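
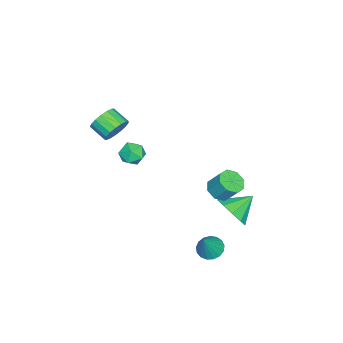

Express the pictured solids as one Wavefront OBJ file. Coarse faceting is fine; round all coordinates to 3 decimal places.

v -0.099 -3.125 3.002
v 0.393 -2.963 3.624
v 0.092 -3.872 4.1
v -0.401 -4.035 3.478
v 0.057 -2.798 3.726
v -0.244 -3.707 4.202
v -0.314 -2.708 3.662
v -0.616 -3.618 4.138
v -0.637 -2.714 3.447
v -0.938 -3.624 3.923
v -0.836 -2.814 3.13
v -1.138 -3.724 3.606
v -0.867 -2.985 2.783
v -1.168 -3.895 3.26
v -0.721 -3.189 2.487
v -1.023 -4.098 2.963
v -0.433 -3.378 2.309
v -0.735 -4.287 2.785
v -0.069 -3.509 2.289
v -0.371 -4.418 2.765
v 0.288 -3.552 2.433
v -0.013 -4.461 2.909
v 0.557 -3.497 2.707
v 0.256 -4.407 3.183
v 0.675 -3.358 3.049
v 0.374 -4.267 3.525
v 0.616 -3.165 3.38
v 0.315 -4.074 3.856
v -4.355 -3.921 -1.471
v -3.871 -3.403 -1.08
v -3.349 -4.297 -2.22
v -2.865 -3.779 -1.829
v -3.15 -4.433 -1.447
v -3.772 -4.201 -0.984
v -3.448 -3.499 -2.316
v -4.07 -3.267 -1.853
v -3.31 -3.142 -1.602
v -3.126 -3.72 -1.065
v -4.094 -3.98 -2.235
v -3.91 -4.558 -1.698
v 0.475 2.542 0.682
v 1.043 2.128 0.914
v 1.153 2.805 1.85
v 0.585 3.218 1.618
v 1.208 2.558 0.584
v 1.318 3.235 1.52
v 0.944 2.978 0.311
v 1.054 3.655 1.247
v 0.405 3.142 0.256
v 0.515 3.819 1.191
v -0.093 2.955 0.45
v 0.017 3.632 1.386
v -0.258 2.525 0.78
v -0.148 3.202 1.716
v 0.006 2.105 1.053
v 0.116 2.782 1.989
v 0.545 1.941 1.109
v 0.655 2.618 2.044
v 1.285 2.405 -3.271
v 1.836 2.125 -3.639
v 2.155 2.355 -1.929
v 1.888 2.465 -3.66
v 1.801 2.792 -3.591
v 1.596 3.029 -3.449
v 1.32 3.124 -3.266
v 1.035 3.054 -3.085
v 0.808 2.836 -2.946
v 0.69 2.519 -2.881
v 0.708 2.175 -2.906
v 0.859 1.885 -3.014
v 1.107 1.713 -3.181
v 1.395 1.701 -3.369
v 1.659 1.849 -3.534
v -1.036 2.616 -2.321
v -0.518 2.407 -1.42
v -2.044 3.404 -1.559
v -0.274 2.961 -1.67
v -0.321 3.384 -2.169
v -0.641 3.513 -2.726
v -1.112 3.299 -3.128
v -1.554 2.825 -3.222
v -1.798 2.27 -2.972
v -1.751 1.848 -2.473
v -1.43 1.719 -1.917
v -0.96 1.933 -1.514
f 2 1 5
f 2 5 3
f 3 5 6
f 3 6 4
f 5 1 7
f 5 7 6
f 6 7 8
f 6 8 4
f 7 1 9
f 7 9 8
f 8 9 10
f 8 10 4
f 9 1 11
f 9 11 10
f 10 11 12
f 10 12 4
f 11 1 13
f 11 13 12
f 12 13 14
f 12 14 4
f 13 1 15
f 13 15 14
f 14 15 16
f 14 16 4
f 15 1 17
f 15 17 16
f 16 17 18
f 16 18 4
f 17 1 19
f 17 19 18
f 18 19 20
f 18 20 4
f 19 1 21
f 19 21 20
f 20 21 22
f 20 22 4
f 21 1 23
f 21 23 22
f 22 23 24
f 22 24 4
f 23 1 25
f 23 25 24
f 24 25 26
f 24 26 4
f 25 1 27
f 25 27 26
f 26 27 28
f 26 28 4
f 27 1 2
f 27 2 28
f 28 2 3
f 28 3 4
f 29 40 34
f 29 34 30
f 29 30 36
f 29 36 39
f 29 39 40
f 30 34 38
f 34 40 33
f 40 39 31
f 39 36 35
f 36 30 37
f 32 38 33
f 32 33 31
f 32 31 35
f 32 35 37
f 32 37 38
f 33 38 34
f 31 33 40
f 35 31 39
f 37 35 36
f 38 37 30
f 42 41 45
f 42 45 43
f 43 45 46
f 43 46 44
f 45 41 47
f 45 47 46
f 46 47 48
f 46 48 44
f 47 41 49
f 47 49 48
f 48 49 50
f 48 50 44
f 49 41 51
f 49 51 50
f 50 51 52
f 50 52 44
f 51 41 53
f 51 53 52
f 52 53 54
f 52 54 44
f 53 41 55
f 53 55 54
f 54 55 56
f 54 56 44
f 55 41 57
f 55 57 56
f 56 57 58
f 56 58 44
f 57 41 42
f 57 42 58
f 58 42 43
f 58 43 44
f 60 59 62
f 60 62 61
f 62 59 63
f 62 63 61
f 63 59 64
f 63 64 61
f 64 59 65
f 64 65 61
f 65 59 66
f 65 66 61
f 66 59 67
f 66 67 61
f 67 59 68
f 67 68 61
f 68 59 69
f 68 69 61
f 69 59 70
f 69 70 61
f 70 59 71
f 70 71 61
f 71 59 72
f 71 72 61
f 72 59 73
f 72 73 61
f 73 59 60
f 73 60 61
f 75 74 77
f 75 77 76
f 77 74 78
f 77 78 76
f 78 74 79
f 78 79 76
f 79 74 80
f 79 80 76
f 80 74 81
f 80 81 76
f 81 74 82
f 81 82 76
f 82 74 83
f 82 83 76
f 83 74 84
f 83 84 76
f 84 74 85
f 84 85 76
f 85 74 75
f 85 75 76



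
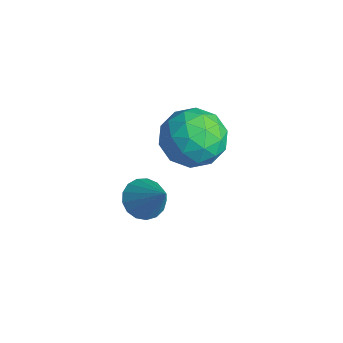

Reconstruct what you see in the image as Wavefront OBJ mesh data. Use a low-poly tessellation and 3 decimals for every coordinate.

v -2.881 4.73 0.586
v -1.897 4.94 -0.122
v -2.483 2.78 0.562
v -1.499 2.99 -0.146
v -1.504 3.362 1.026
v -1.75 4.567 1.042
v -2.63 3.153 -0.602
v -2.876 4.358 -0.586
v -1.742 3.965 -0.856
v -1.046 4.094 0.15
v -3.334 3.626 0.29
v -2.638 3.755 1.296
v -2.424 5.006 0.234
v -1.956 2.714 0.206
v -1.959 2.933 0.895
v -1.381 3.056 0.479
v -2.338 4.787 0.918
v -1.759 4.911 0.502
v -1.528 3.983 1.177
v -2.621 2.809 -0.062
v -2.042 2.933 -0.478
v -2.999 4.664 -0.039
v -2.421 4.787 -0.455
v -2.852 3.737 -0.737
v -1.754 4.556 -0.613
v -1.52 3.41 -0.627
v -2.185 3.506 -0.895
v -2.33 4.214 -0.886
v -1.345 4.633 -0.022
v -1.111 3.486 -0.036
v -1.114 3.705 0.653
v -1.259 4.414 0.662
v -1.254 4.059 -0.453
v -3.269 4.234 0.476
v -3.035 3.087 0.462
v -3.121 3.306 -0.222
v -3.266 4.015 -0.213
v -2.86 4.31 1.067
v -2.626 3.164 1.053
v -2.05 3.506 1.326
v -2.195 4.214 1.335
v -3.126 3.661 0.893
v -3.313 2.582 -3.708
v -2.719 2.751 -4.277
v -2.127 2.838 -2.392
v -2.883 3.11 -4.199
v -3.145 3.348 -4.009
v -3.446 3.41 -3.749
v -3.717 3.282 -3.481
v -3.895 2.994 -3.264
v -3.939 2.612 -3.149
v -3.841 2.222 -3.162
v -3.621 1.915 -3.3
v -3.331 1.761 -3.532
v -3.037 1.794 -3.803
v -2.806 2.008 -4.053
v -2.691 2.354 -4.224
f 1 38 17
f 38 12 41
f 17 41 6
f 38 41 17
f 1 17 13
f 17 6 18
f 13 18 2
f 17 18 13
f 1 13 22
f 13 2 23
f 22 23 8
f 13 23 22
f 1 22 34
f 22 8 37
f 34 37 11
f 22 37 34
f 1 34 38
f 34 11 42
f 38 42 12
f 34 42 38
f 2 18 29
f 18 6 32
f 29 32 10
f 18 32 29
f 6 41 19
f 41 12 40
f 19 40 5
f 41 40 19
f 12 42 39
f 42 11 35
f 39 35 3
f 42 35 39
f 11 37 36
f 37 8 24
f 36 24 7
f 37 24 36
f 8 23 28
f 23 2 25
f 28 25 9
f 23 25 28
f 4 30 16
f 30 10 31
f 16 31 5
f 30 31 16
f 4 16 14
f 16 5 15
f 14 15 3
f 16 15 14
f 4 14 21
f 14 3 20
f 21 20 7
f 14 20 21
f 4 21 26
f 21 7 27
f 26 27 9
f 21 27 26
f 4 26 30
f 26 9 33
f 30 33 10
f 26 33 30
f 5 31 19
f 31 10 32
f 19 32 6
f 31 32 19
f 3 15 39
f 15 5 40
f 39 40 12
f 15 40 39
f 7 20 36
f 20 3 35
f 36 35 11
f 20 35 36
f 9 27 28
f 27 7 24
f 28 24 8
f 27 24 28
f 10 33 29
f 33 9 25
f 29 25 2
f 33 25 29
f 44 43 46
f 44 46 45
f 46 43 47
f 46 47 45
f 47 43 48
f 47 48 45
f 48 43 49
f 48 49 45
f 49 43 50
f 49 50 45
f 50 43 51
f 50 51 45
f 51 43 52
f 51 52 45
f 52 43 53
f 52 53 45
f 53 43 54
f 53 54 45
f 54 43 55
f 54 55 45
f 55 43 56
f 55 56 45
f 56 43 57
f 56 57 45
f 57 43 44
f 57 44 45



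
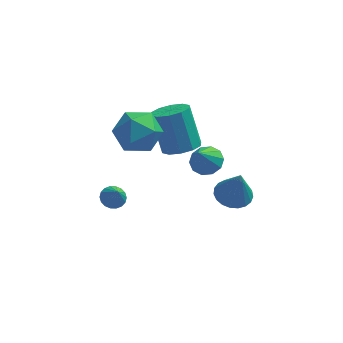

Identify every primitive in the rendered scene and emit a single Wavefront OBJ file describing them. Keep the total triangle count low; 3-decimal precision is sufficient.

v -1.077 1.542 2.595
v -0.532 1.226 1.526
v -2.788 0.694 1.974
v -2.243 0.378 0.905
v -1.903 -0.175 1.962
v -0.845 0.349 2.346
v -2.475 1.571 1.154
v -1.417 2.095 1.538
v -1.396 1.244 0.635
v -1.042 0.164 1.135
v -2.278 1.756 2.365
v -1.924 0.676 2.865
v 2.671 -2.727 1.071
v 3.21 -3.357 0.842
v 2.969 -3.073 2.729
v 3.429 -3.075 0.862
v 3.517 -2.733 0.917
v 3.459 -2.39 1
v 3.264 -2.105 1.094
v 2.967 -1.928 1.184
v 2.619 -1.889 1.255
v 2.279 -1.994 1.294
v 2.008 -2.227 1.295
v 1.851 -2.546 1.256
v 1.835 -2.896 1.186
v 1.965 -3.217 1.096
v 2.216 -3.453 1.001
v 2.546 -3.564 0.919
v 2.897 -3.53 0.862
v -2.767 0.257 -2.462
v -2.169 0.375 -2.572
v -2.493 -0.257 -1.518
v -2.25 0.596 -2.428
v -2.433 0.75 -2.291
v -2.683 0.806 -2.188
v -2.949 0.754 -2.139
v -3.18 0.603 -2.154
v -3.328 0.383 -2.231
v -3.366 0.139 -2.353
v -3.285 -0.082 -2.496
v -3.102 -0.236 -2.633
v -2.852 -0.293 -2.737
v -2.586 -0.24 -2.786
v -2.355 -0.089 -2.77
v -2.206 0.131 -2.694
v 1.452 -0.879 1.55
v 2.208 -0.918 1.74
v 1.108 -1.581 2.77
v 2.029 -0.51 1.924
v 1.629 -0.243 1.965
v 1.163 -0.219 1.847
v 0.807 -0.447 1.616
v 0.697 -0.84 1.359
v 0.876 -1.248 1.175
v 1.275 -1.515 1.134
v 1.742 -1.539 1.252
v 2.098 -1.311 1.483
v 0.229 2.154 -0.451
v 0.762 1.518 -0.008
v 0.184 2.371 1.913
v -0.349 3.006 1.471
v 1.091 1.985 -0.116
v 0.513 2.837 1.805
v 1.091 2.516 -0.352
v 0.513 3.368 1.569
v 0.762 2.908 -0.625
v 0.183 3.761 1.296
v 0.229 3.013 -0.832
v -0.349 3.865 1.089
v -0.304 2.789 -0.893
v -0.882 3.642 1.028
v -0.633 2.323 -0.785
v -1.211 3.175 1.136
v -0.633 1.792 -0.549
v -1.211 2.644 1.372
v -0.303 1.399 -0.276
v -0.882 2.252 1.645
v 0.229 1.295 -0.069
v -0.349 2.147 1.852
f 1 12 6
f 1 6 2
f 1 2 8
f 1 8 11
f 1 11 12
f 2 6 10
f 6 12 5
f 12 11 3
f 11 8 7
f 8 2 9
f 4 10 5
f 4 5 3
f 4 3 7
f 4 7 9
f 4 9 10
f 5 10 6
f 3 5 12
f 7 3 11
f 9 7 8
f 10 9 2
f 14 13 16
f 14 16 15
f 16 13 17
f 16 17 15
f 17 13 18
f 17 18 15
f 18 13 19
f 18 19 15
f 19 13 20
f 19 20 15
f 20 13 21
f 20 21 15
f 21 13 22
f 21 22 15
f 22 13 23
f 22 23 15
f 23 13 24
f 23 24 15
f 24 13 25
f 24 25 15
f 25 13 26
f 25 26 15
f 26 13 27
f 26 27 15
f 27 13 28
f 27 28 15
f 28 13 29
f 28 29 15
f 29 13 14
f 29 14 15
f 31 30 33
f 31 33 32
f 33 30 34
f 33 34 32
f 34 30 35
f 34 35 32
f 35 30 36
f 35 36 32
f 36 30 37
f 36 37 32
f 37 30 38
f 37 38 32
f 38 30 39
f 38 39 32
f 39 30 40
f 39 40 32
f 40 30 41
f 40 41 32
f 41 30 42
f 41 42 32
f 42 30 43
f 42 43 32
f 43 30 44
f 43 44 32
f 44 30 45
f 44 45 32
f 45 30 31
f 45 31 32
f 47 46 49
f 47 49 48
f 49 46 50
f 49 50 48
f 50 46 51
f 50 51 48
f 51 46 52
f 51 52 48
f 52 46 53
f 52 53 48
f 53 46 54
f 53 54 48
f 54 46 55
f 54 55 48
f 55 46 56
f 55 56 48
f 56 46 57
f 56 57 48
f 57 46 47
f 57 47 48
f 59 58 62
f 59 62 60
f 60 62 63
f 60 63 61
f 62 58 64
f 62 64 63
f 63 64 65
f 63 65 61
f 64 58 66
f 64 66 65
f 65 66 67
f 65 67 61
f 66 58 68
f 66 68 67
f 67 68 69
f 67 69 61
f 68 58 70
f 68 70 69
f 69 70 71
f 69 71 61
f 70 58 72
f 70 72 71
f 71 72 73
f 71 73 61
f 72 58 74
f 72 74 73
f 73 74 75
f 73 75 61
f 74 58 76
f 74 76 75
f 75 76 77
f 75 77 61
f 76 58 78
f 76 78 77
f 77 78 79
f 77 79 61
f 78 58 59
f 78 59 79
f 79 59 60
f 79 60 61



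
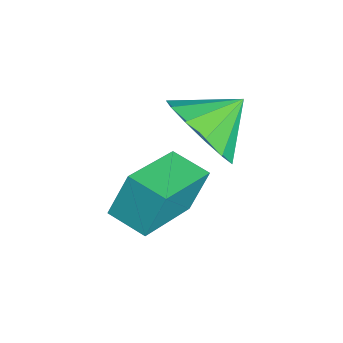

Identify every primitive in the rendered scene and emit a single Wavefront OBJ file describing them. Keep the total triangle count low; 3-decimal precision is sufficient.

v -0.527 0.615 0.275
v -0.667 1.006 1.174
v 0.039 1.211 0.104
v -0.101 1.602 1.002
v 0.661 -0.342 0.878
v 0.521 0.049 1.776
v 1.227 0.254 0.706
v 1.087 0.645 1.605
v -0.006 1.392 2.348
v 0.387 1.071 3.079
v -0.334 2.228 2.892
v 0.729 1.355 2.848
v 0.838 1.652 2.459
v 0.679 1.866 2.034
v 0.303 1.929 1.709
v -0.172 1.822 1.587
v -0.593 1.579 1.706
v -0.829 1.276 2.029
v -0.803 1.01 2.454
v -0.524 0.865 2.845
v -0.08 0.888 3.078
f 2 4 1
f 5 2 1
f 1 4 3
f 3 5 1
f 2 8 4
f 6 2 5
f 6 8 2
f 4 8 3
f 7 5 3
f 3 8 7
f 7 6 5
f 8 6 7
f 10 9 12
f 10 12 11
f 12 9 13
f 12 13 11
f 13 9 14
f 13 14 11
f 14 9 15
f 14 15 11
f 15 9 16
f 15 16 11
f 16 9 17
f 16 17 11
f 17 9 18
f 17 18 11
f 18 9 19
f 18 19 11
f 19 9 20
f 19 20 11
f 20 9 21
f 20 21 11
f 21 9 10
f 21 10 11



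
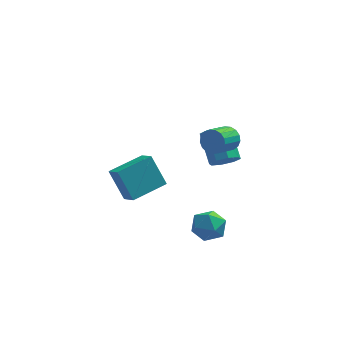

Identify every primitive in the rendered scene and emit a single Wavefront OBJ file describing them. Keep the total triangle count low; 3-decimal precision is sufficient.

v 0.968 2.103 -2.554
v 1.666 1.948 -2.077
v 1.111 3.401 -0.789
v 0.412 3.557 -1.266
v 1.775 2.401 -2.542
v 1.219 3.855 -1.254
v 1.41 2.68 -3.014
v 0.854 4.133 -1.726
v 0.787 2.621 -3.216
v 0.231 4.074 -1.929
v 0.269 2.259 -3.031
v -0.286 3.712 -1.743
v 0.161 1.805 -2.566
v -0.395 3.259 -1.278
v 0.526 1.527 -2.094
v -0.03 2.98 -0.806
v 1.149 1.586 -1.891
v 0.593 3.039 -0.604
v 0.523 -2.754 -2.632
v 1.174 -3.507 -2.723
v -0.514 -3.533 -3.597
v 0.137 -4.286 -3.688
v -0.318 -4.122 -2.814
v 0.323 -3.641 -2.218
v 0.337 -3.399 -4.102
v 0.978 -2.918 -3.506
v 1.059 -3.905 -3.632
v 0.654 -4.352 -2.836
v 0.006 -2.688 -3.484
v -0.399 -3.135 -2.688
v -3.891 -2.699 -1.941
v -3.374 -3.454 -1.406
v -4.686 -2.105 -0.332
v -4.169 -2.861 0.202
v -2.331 -1.419 -1.642
v -1.814 -2.175 -1.108
v -3.126 -0.826 -0.034
v -2.609 -1.581 0.501
v 1.115 0.985 0.099
v 1.523 1 0.74
v 0.773 -0.07 1.242
v 0.365 -0.085 0.601
v 1.246 1.226 0.808
v 0.496 0.156 1.31
v 0.939 1.397 0.713
v 0.189 0.327 1.215
v 0.672 1.473 0.478
v -0.078 0.403 0.98
v 0.507 1.438 0.155
v -0.243 0.368 0.658
v 0.481 1.299 -0.18
v -0.269 0.229 0.323
v 0.601 1.088 -0.451
v -0.15 0.018 0.051
v 0.838 0.853 -0.596
v 0.088 -0.217 -0.094
v 1.138 0.649 -0.582
v 0.388 -0.421 -0.08
v 1.434 0.522 -0.412
v 0.684 -0.548 0.09
v 1.656 0.501 -0.125
v 0.906 -0.569 0.377
v 1.754 0.59 0.213
v 1.004 -0.48 0.716
v 1.706 0.771 0.525
v 0.956 -0.299 1.028
f 2 1 5
f 2 5 3
f 3 5 6
f 3 6 4
f 5 1 7
f 5 7 6
f 6 7 8
f 6 8 4
f 7 1 9
f 7 9 8
f 8 9 10
f 8 10 4
f 9 1 11
f 9 11 10
f 10 11 12
f 10 12 4
f 11 1 13
f 11 13 12
f 12 13 14
f 12 14 4
f 13 1 15
f 13 15 14
f 14 15 16
f 14 16 4
f 15 1 17
f 15 17 16
f 16 17 18
f 16 18 4
f 17 1 2
f 17 2 18
f 18 2 3
f 18 3 4
f 19 30 24
f 19 24 20
f 19 20 26
f 19 26 29
f 19 29 30
f 20 24 28
f 24 30 23
f 30 29 21
f 29 26 25
f 26 20 27
f 22 28 23
f 22 23 21
f 22 21 25
f 22 25 27
f 22 27 28
f 23 28 24
f 21 23 30
f 25 21 29
f 27 25 26
f 28 27 20
f 32 34 31
f 35 32 31
f 31 34 33
f 33 35 31
f 32 38 34
f 36 32 35
f 36 38 32
f 34 38 33
f 37 35 33
f 33 38 37
f 37 36 35
f 38 36 37
f 40 39 43
f 40 43 41
f 41 43 44
f 41 44 42
f 43 39 45
f 43 45 44
f 44 45 46
f 44 46 42
f 45 39 47
f 45 47 46
f 46 47 48
f 46 48 42
f 47 39 49
f 47 49 48
f 48 49 50
f 48 50 42
f 49 39 51
f 49 51 50
f 50 51 52
f 50 52 42
f 51 39 53
f 51 53 52
f 52 53 54
f 52 54 42
f 53 39 55
f 53 55 54
f 54 55 56
f 54 56 42
f 55 39 57
f 55 57 56
f 56 57 58
f 56 58 42
f 57 39 59
f 57 59 58
f 58 59 60
f 58 60 42
f 59 39 61
f 59 61 60
f 60 61 62
f 60 62 42
f 61 39 63
f 61 63 62
f 62 63 64
f 62 64 42
f 63 39 65
f 63 65 64
f 64 65 66
f 64 66 42
f 65 39 40
f 65 40 66
f 66 40 41
f 66 41 42



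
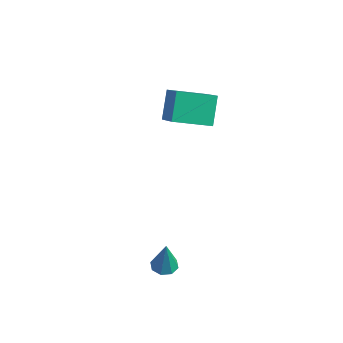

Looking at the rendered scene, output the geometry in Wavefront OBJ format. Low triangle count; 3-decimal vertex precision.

v 1.164 -1.638 -4.77
v 1.741 -1.341 -4.818
v 1.336 -1.702 -3.11
v 1.364 -1.02 -4.767
v 0.871 -1.061 -4.718
v 0.549 -1.44 -4.699
v 0.588 -1.935 -4.722
v 0.964 -2.257 -4.773
v 1.458 -2.216 -4.822
v 1.779 -1.837 -4.841
v -3.121 3.092 -0.087
v -1.807 2.275 1.149
v -3.674 4.071 1.148
v -2.36 3.254 2.384
v -1.8 4.466 -0.584
v -0.486 3.649 0.652
v -2.353 5.445 0.651
v -1.039 4.628 1.887
f 2 1 4
f 2 4 3
f 4 1 5
f 4 5 3
f 5 1 6
f 5 6 3
f 6 1 7
f 6 7 3
f 7 1 8
f 7 8 3
f 8 1 9
f 8 9 3
f 9 1 10
f 9 10 3
f 10 1 2
f 10 2 3
f 12 14 11
f 15 12 11
f 11 14 13
f 13 15 11
f 12 18 14
f 16 12 15
f 16 18 12
f 14 18 13
f 17 15 13
f 13 18 17
f 17 16 15
f 18 16 17



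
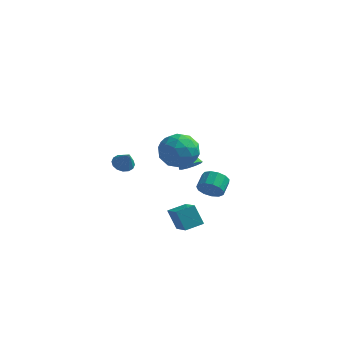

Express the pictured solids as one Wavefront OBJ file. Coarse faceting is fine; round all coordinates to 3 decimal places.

v 1.828 3.367 -1.149
v 2.198 3.994 -1.206
v 0.772 4.113 0.189
v 1.849 4.012 -1.491
v 1.492 3.783 -1.646
v 1.263 3.396 -1.611
v 1.25 2.998 -1.399
v 1.458 2.741 -1.092
v 1.807 2.723 -0.807
v 2.164 2.951 -0.652
v 2.393 3.338 -0.687
v 2.406 3.737 -0.899
v 0.065 -2.221 1.605
v 0.615 -1.9 1.429
v 0.615 -2.619 2.595
v 0.438 -1.676 1.617
v 0.162 -1.598 1.802
v -0.141 -1.687 1.934
v -0.388 -1.919 1.978
v -0.513 -2.231 1.922
v -0.484 -2.541 1.781
v -0.308 -2.765 1.593
v -0.031 -2.843 1.408
v 0.271 -2.754 1.276
v 0.518 -2.523 1.232
v 0.644 -2.21 1.288
v 2.774 -3.268 3.478
v 3.657 -2.48 3.289
v 3.943 -4.3 4.631
v 4.826 -3.512 4.442
v 3.864 -3.192 5.081
v 3.141 -2.554 4.368
v 4.459 -4.226 3.552
v 3.736 -3.588 2.839
v 4.698 -3.072 3.334
v 4.33 -2.433 4.279
v 3.27 -4.347 3.641
v 2.902 -3.708 4.586
v 3.113 -2.783 3.282
v 4.487 -3.997 4.638
v 3.922 -3.808 5.013
v 4.441 -3.345 4.902
v 2.81 -2.827 3.917
v 3.328 -2.364 3.805
v 3.45 -2.782 4.859
v 4.272 -4.416 4.115
v 4.79 -3.953 4.003
v 3.159 -3.435 3.018
v 3.678 -2.972 2.907
v 4.15 -3.998 3.061
v 4.244 -2.668 3.197
v 4.931 -3.275 3.875
v 4.715 -3.694 3.352
v 4.29 -3.319 2.933
v 4.027 -2.292 3.753
v 4.715 -2.899 4.431
v 4.149 -2.711 4.806
v 3.724 -2.336 4.388
v 4.64 -2.64 3.78
v 2.885 -3.881 3.489
v 3.573 -4.488 4.167
v 3.876 -4.444 3.532
v 3.451 -4.069 3.114
v 2.669 -3.505 4.045
v 3.356 -4.112 4.723
v 3.31 -3.461 4.987
v 2.885 -3.086 4.568
v 2.96 -4.14 4.14
v 2.988 3.466 -2.978
v 3.725 3.663 -3.33
v 3.708 4.611 -2.835
v 2.972 4.414 -2.482
v 3.39 3.813 -3.629
v 3.373 4.761 -3.134
v 2.927 3.853 -3.721
v 2.911 4.801 -3.226
v 2.484 3.77 -3.577
v 2.468 4.718 -3.082
v 2.201 3.59 -3.242
v 2.184 4.539 -2.747
v 2.168 3.371 -2.824
v 2.151 4.32 -2.329
v 2.395 3.182 -2.455
v 2.379 4.131 -1.959
v 2.811 3.083 -2.251
v 2.794 4.032 -1.756
v 3.283 3.106 -2.278
v 3.266 4.054 -1.783
v 3.661 3.242 -2.527
v 3.645 4.191 -2.032
v 3.826 3.45 -2.919
v 3.81 4.398 -2.424
v 1.847 -0.252 -2.881
v 2.917 -1.602 -1.988
v 2.625 0.538 -2.618
v 3.695 -0.811 -1.725
v 2.505 -0.509 -4.055
v 3.575 -1.858 -3.162
v 3.283 0.282 -3.792
v 4.353 -1.068 -2.899
f 2 1 4
f 2 4 3
f 4 1 5
f 4 5 3
f 5 1 6
f 5 6 3
f 6 1 7
f 6 7 3
f 7 1 8
f 7 8 3
f 8 1 9
f 8 9 3
f 9 1 10
f 9 10 3
f 10 1 11
f 10 11 3
f 11 1 12
f 11 12 3
f 12 1 2
f 12 2 3
f 14 13 16
f 14 16 15
f 16 13 17
f 16 17 15
f 17 13 18
f 17 18 15
f 18 13 19
f 18 19 15
f 19 13 20
f 19 20 15
f 20 13 21
f 20 21 15
f 21 13 22
f 21 22 15
f 22 13 23
f 22 23 15
f 23 13 24
f 23 24 15
f 24 13 25
f 24 25 15
f 25 13 26
f 25 26 15
f 26 13 14
f 26 14 15
f 27 64 43
f 64 38 67
f 43 67 32
f 64 67 43
f 27 43 39
f 43 32 44
f 39 44 28
f 43 44 39
f 27 39 48
f 39 28 49
f 48 49 34
f 39 49 48
f 27 48 60
f 48 34 63
f 60 63 37
f 48 63 60
f 27 60 64
f 60 37 68
f 64 68 38
f 60 68 64
f 28 44 55
f 44 32 58
f 55 58 36
f 44 58 55
f 32 67 45
f 67 38 66
f 45 66 31
f 67 66 45
f 38 68 65
f 68 37 61
f 65 61 29
f 68 61 65
f 37 63 62
f 63 34 50
f 62 50 33
f 63 50 62
f 34 49 54
f 49 28 51
f 54 51 35
f 49 51 54
f 30 56 42
f 56 36 57
f 42 57 31
f 56 57 42
f 30 42 40
f 42 31 41
f 40 41 29
f 42 41 40
f 30 40 47
f 40 29 46
f 47 46 33
f 40 46 47
f 30 47 52
f 47 33 53
f 52 53 35
f 47 53 52
f 30 52 56
f 52 35 59
f 56 59 36
f 52 59 56
f 31 57 45
f 57 36 58
f 45 58 32
f 57 58 45
f 29 41 65
f 41 31 66
f 65 66 38
f 41 66 65
f 33 46 62
f 46 29 61
f 62 61 37
f 46 61 62
f 35 53 54
f 53 33 50
f 54 50 34
f 53 50 54
f 36 59 55
f 59 35 51
f 55 51 28
f 59 51 55
f 70 69 73
f 70 73 71
f 71 73 74
f 71 74 72
f 73 69 75
f 73 75 74
f 74 75 76
f 74 76 72
f 75 69 77
f 75 77 76
f 76 77 78
f 76 78 72
f 77 69 79
f 77 79 78
f 78 79 80
f 78 80 72
f 79 69 81
f 79 81 80
f 80 81 82
f 80 82 72
f 81 69 83
f 81 83 82
f 82 83 84
f 82 84 72
f 83 69 85
f 83 85 84
f 84 85 86
f 84 86 72
f 85 69 87
f 85 87 86
f 86 87 88
f 86 88 72
f 87 69 89
f 87 89 88
f 88 89 90
f 88 90 72
f 89 69 91
f 89 91 90
f 90 91 92
f 90 92 72
f 91 69 70
f 91 70 92
f 92 70 71
f 92 71 72
f 94 96 93
f 97 94 93
f 93 96 95
f 95 97 93
f 94 100 96
f 98 94 97
f 98 100 94
f 96 100 95
f 99 97 95
f 95 100 99
f 99 98 97
f 100 98 99



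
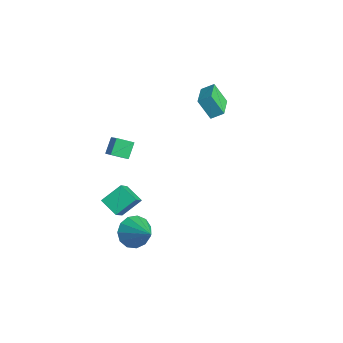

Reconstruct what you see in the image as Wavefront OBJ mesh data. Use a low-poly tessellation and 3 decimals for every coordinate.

v 1.213 -3.607 -2.387
v 1.792 -3.816 -3.214
v 2.727 -3.433 -1.373
v 1.72 -3.24 -3.206
v 1.488 -2.781 -2.938
v 1.169 -2.583 -2.495
v 0.864 -2.711 -2.019
v 0.67 -3.123 -1.659
v 0.648 -3.688 -1.53
v 0.806 -4.228 -1.674
v 1.093 -4.57 -2.044
v 1.419 -4.607 -2.523
v 1.679 -4.326 -2.959
v -0.961 -4.094 2.828
v 0.299 -4.425 3.889
v -1.422 -3.487 3.564
v -0.162 -3.818 4.626
v -0.478 -3.322 2.494
v 0.782 -3.653 3.556
v -0.939 -2.715 3.231
v 0.321 -3.046 4.292
v -3.685 3.351 2.998
v -3.327 3.986 3.434
v -3.021 3.792 1.81
v -2.662 4.427 2.247
v -2.338 2.333 3.373
v -1.979 2.968 3.81
v -1.673 2.774 2.186
v -1.315 3.409 2.622
v -3.096 -2.936 -3.652
v -3.061 -1.721 -2.862
v -2.043 -2.601 -4.214
v -2.008 -1.386 -3.424
v -2.052 -3.874 -2.256
v -2.017 -2.659 -1.466
v -0.999 -3.539 -2.818
v -0.964 -2.324 -2.028
f 2 1 4
f 2 4 3
f 4 1 5
f 4 5 3
f 5 1 6
f 5 6 3
f 6 1 7
f 6 7 3
f 7 1 8
f 7 8 3
f 8 1 9
f 8 9 3
f 9 1 10
f 9 10 3
f 10 1 11
f 10 11 3
f 11 1 12
f 11 12 3
f 12 1 13
f 12 13 3
f 13 1 2
f 13 2 3
f 15 17 14
f 18 15 14
f 14 17 16
f 16 18 14
f 15 21 17
f 19 15 18
f 19 21 15
f 17 21 16
f 20 18 16
f 16 21 20
f 20 19 18
f 21 19 20
f 23 25 22
f 26 23 22
f 22 25 24
f 24 26 22
f 23 29 25
f 27 23 26
f 27 29 23
f 25 29 24
f 28 26 24
f 24 29 28
f 28 27 26
f 29 27 28
f 31 33 30
f 34 31 30
f 30 33 32
f 32 34 30
f 31 37 33
f 35 31 34
f 35 37 31
f 33 37 32
f 36 34 32
f 32 37 36
f 36 35 34
f 37 35 36



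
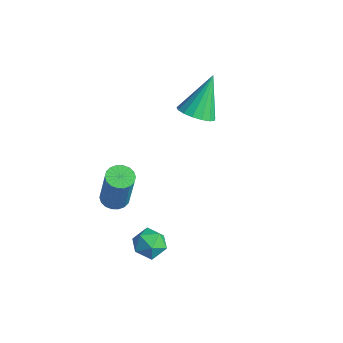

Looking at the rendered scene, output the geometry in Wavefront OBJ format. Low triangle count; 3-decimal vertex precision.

v -2.661 -2.857 -2.625
v -2.33 -2.362 -2.697
v -1.848 -2.407 -0.787
v -2.179 -2.903 -0.715
v -2.571 -2.264 -2.634
v -2.088 -2.309 -0.724
v -2.829 -2.284 -2.569
v -2.347 -2.329 -0.659
v -3.054 -2.417 -2.515
v -2.572 -2.463 -0.606
v -3.201 -2.638 -2.483
v -2.719 -2.683 -0.574
v -3.241 -2.902 -2.479
v -2.759 -2.947 -0.57
v -3.167 -3.157 -2.504
v -2.685 -3.202 -0.595
v -2.992 -3.353 -2.553
v -2.51 -3.398 -0.643
v -2.752 -3.451 -2.616
v -2.269 -3.496 -0.706
v -2.493 -3.431 -2.681
v -2.011 -3.476 -0.771
v -2.268 -3.297 -2.734
v -1.786 -3.343 -0.825
v -2.121 -3.077 -2.766
v -1.639 -3.122 -0.857
v -2.081 -2.813 -2.77
v -1.599 -2.858 -0.861
v -2.155 -2.558 -2.745
v -1.673 -2.603 -0.836
v -3.17 1.611 -0.338
v -2.353 1.66 -0.2
v -3.51 2.749 1.258
v -2.428 1.97 -0.436
v -2.673 2.198 -0.651
v -3.032 2.291 -0.794
v -3.422 2.229 -0.832
v -3.755 2.025 -0.758
v -3.954 1.726 -0.587
v -3.973 1.401 -0.359
v -3.808 1.124 -0.127
v -3.497 0.959 0.057
v -3.111 0.943 0.15
v -2.739 1.08 0.132
v -2.465 1.339 0.005
v 0.093 -2.763 -2.593
v 0.546 -2.755 -3.2
v -0.706 -3.465 -3.2
v -0.253 -3.457 -3.807
v -0.043 -3.829 -3.182
v 0.451 -3.395 -2.807
v -0.611 -2.825 -3.593
v -0.117 -2.391 -3.218
v 0.111 -2.793 -3.818
v 0.462 -3.414 -3.563
v -0.622 -2.806 -2.837
v -0.271 -3.427 -2.582
f 2 1 5
f 2 5 3
f 3 5 6
f 3 6 4
f 5 1 7
f 5 7 6
f 6 7 8
f 6 8 4
f 7 1 9
f 7 9 8
f 8 9 10
f 8 10 4
f 9 1 11
f 9 11 10
f 10 11 12
f 10 12 4
f 11 1 13
f 11 13 12
f 12 13 14
f 12 14 4
f 13 1 15
f 13 15 14
f 14 15 16
f 14 16 4
f 15 1 17
f 15 17 16
f 16 17 18
f 16 18 4
f 17 1 19
f 17 19 18
f 18 19 20
f 18 20 4
f 19 1 21
f 19 21 20
f 20 21 22
f 20 22 4
f 21 1 23
f 21 23 22
f 22 23 24
f 22 24 4
f 23 1 25
f 23 25 24
f 24 25 26
f 24 26 4
f 25 1 27
f 25 27 26
f 26 27 28
f 26 28 4
f 27 1 29
f 27 29 28
f 28 29 30
f 28 30 4
f 29 1 2
f 29 2 30
f 30 2 3
f 30 3 4
f 32 31 34
f 32 34 33
f 34 31 35
f 34 35 33
f 35 31 36
f 35 36 33
f 36 31 37
f 36 37 33
f 37 31 38
f 37 38 33
f 38 31 39
f 38 39 33
f 39 31 40
f 39 40 33
f 40 31 41
f 40 41 33
f 41 31 42
f 41 42 33
f 42 31 43
f 42 43 33
f 43 31 44
f 43 44 33
f 44 31 45
f 44 45 33
f 45 31 32
f 45 32 33
f 46 57 51
f 46 51 47
f 46 47 53
f 46 53 56
f 46 56 57
f 47 51 55
f 51 57 50
f 57 56 48
f 56 53 52
f 53 47 54
f 49 55 50
f 49 50 48
f 49 48 52
f 49 52 54
f 49 54 55
f 50 55 51
f 48 50 57
f 52 48 56
f 54 52 53
f 55 54 47



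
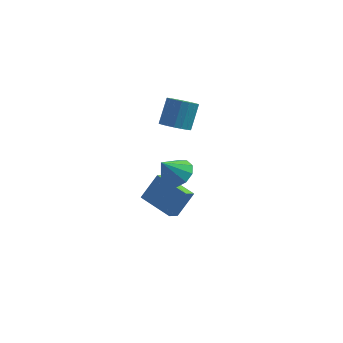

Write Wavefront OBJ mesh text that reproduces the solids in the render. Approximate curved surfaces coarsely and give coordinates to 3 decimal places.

v 3.44 -3.5 2.211
v 4.041 -4.157 2.217
v 2.84 -4.04 3.269
v 4.231 -3.749 2.533
v 4.119 -3.246 2.726
v 3.748 -2.84 2.722
v 3.258 -2.687 2.523
v 2.838 -2.844 2.205
v 2.648 -3.252 1.889
v 2.76 -3.755 1.696
v 3.131 -4.161 1.7
v 3.621 -4.314 1.899
v 1.949 2.109 1.375
v 2.499 2.576 0.984
v 2.681 3.458 2.295
v 2.131 2.991 2.685
v 2.183 2.746 0.914
v 2.365 3.627 2.225
v 1.822 2.79 0.935
v 2.004 3.671 2.246
v 1.485 2.698 1.043
v 1.667 3.58 2.353
v 1.241 2.491 1.216
v 1.423 3.372 2.527
v 1.136 2.207 1.421
v 1.318 3.089 2.732
v 1.193 1.905 1.617
v 1.375 2.786 2.928
v 1.399 1.642 1.765
v 1.581 2.524 3.076
v 1.715 1.473 1.835
v 1.897 2.354 3.146
v 2.076 1.429 1.814
v 2.258 2.31 3.125
v 2.413 1.52 1.707
v 2.595 2.402 3.017
v 2.657 1.728 1.533
v 2.839 2.609 2.844
v 2.762 2.011 1.328
v 2.944 2.893 2.639
v 2.705 2.314 1.132
v 2.887 3.195 2.443
v 2.864 -1.027 -2.753
v 2.628 -1.69 -2.313
v 1.235 -0.167 -2.332
v 0.998 -0.83 -1.893
v 3.522 -0.41 -1.467
v 3.285 -1.073 -1.028
v 1.892 0.45 -1.047
v 1.656 -0.213 -0.607
f 2 1 4
f 2 4 3
f 4 1 5
f 4 5 3
f 5 1 6
f 5 6 3
f 6 1 7
f 6 7 3
f 7 1 8
f 7 8 3
f 8 1 9
f 8 9 3
f 9 1 10
f 9 10 3
f 10 1 11
f 10 11 3
f 11 1 12
f 11 12 3
f 12 1 2
f 12 2 3
f 14 13 17
f 14 17 15
f 15 17 18
f 15 18 16
f 17 13 19
f 17 19 18
f 18 19 20
f 18 20 16
f 19 13 21
f 19 21 20
f 20 21 22
f 20 22 16
f 21 13 23
f 21 23 22
f 22 23 24
f 22 24 16
f 23 13 25
f 23 25 24
f 24 25 26
f 24 26 16
f 25 13 27
f 25 27 26
f 26 27 28
f 26 28 16
f 27 13 29
f 27 29 28
f 28 29 30
f 28 30 16
f 29 13 31
f 29 31 30
f 30 31 32
f 30 32 16
f 31 13 33
f 31 33 32
f 32 33 34
f 32 34 16
f 33 13 35
f 33 35 34
f 34 35 36
f 34 36 16
f 35 13 37
f 35 37 36
f 36 37 38
f 36 38 16
f 37 13 39
f 37 39 38
f 38 39 40
f 38 40 16
f 39 13 41
f 39 41 40
f 40 41 42
f 40 42 16
f 41 13 14
f 41 14 42
f 42 14 15
f 42 15 16
f 44 46 43
f 47 44 43
f 43 46 45
f 45 47 43
f 44 50 46
f 48 44 47
f 48 50 44
f 46 50 45
f 49 47 45
f 45 50 49
f 49 48 47
f 50 48 49



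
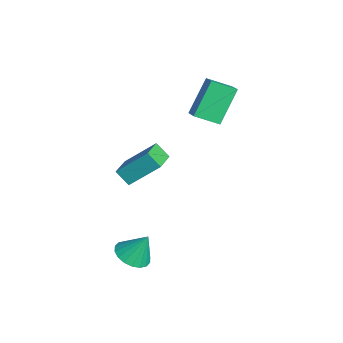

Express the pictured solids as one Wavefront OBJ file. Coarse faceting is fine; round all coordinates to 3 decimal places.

v -2.336 -1.514 -2.812
v -2.817 -2.048 -2.116
v -1.974 -0.041 -1.434
v -2.455 -0.574 -0.737
v -1.005 -2.206 -2.423
v -1.486 -2.739 -1.726
v -0.643 -0.732 -1.044
v -1.124 -1.266 -0.348
v 3.871 -2.964 -3.269
v 4.617 -3.482 -3.124
v 4.089 -2.276 -1.931
v 4.77 -3.154 -3.317
v 4.744 -2.789 -3.501
v 4.546 -2.458 -3.638
v 4.214 -2.228 -3.703
v 3.814 -2.143 -3.681
v 3.425 -2.221 -3.578
v 3.125 -2.445 -3.414
v 2.973 -2.773 -3.221
v 2.998 -3.138 -3.038
v 3.197 -3.469 -2.9
v 3.529 -3.699 -2.836
v 3.929 -3.784 -2.857
v 4.317 -3.707 -2.96
v -2.203 3.043 3.002
v -2.401 1.822 3.635
v -1.366 3.103 3.38
v -1.564 1.882 4.012
v -1.356 2.018 1.288
v -1.554 0.797 1.92
v -0.519 2.078 1.665
v -0.717 0.857 2.298
f 2 4 1
f 5 2 1
f 1 4 3
f 3 5 1
f 2 8 4
f 6 2 5
f 6 8 2
f 4 8 3
f 7 5 3
f 3 8 7
f 7 6 5
f 8 6 7
f 10 9 12
f 10 12 11
f 12 9 13
f 12 13 11
f 13 9 14
f 13 14 11
f 14 9 15
f 14 15 11
f 15 9 16
f 15 16 11
f 16 9 17
f 16 17 11
f 17 9 18
f 17 18 11
f 18 9 19
f 18 19 11
f 19 9 20
f 19 20 11
f 20 9 21
f 20 21 11
f 21 9 22
f 21 22 11
f 22 9 23
f 22 23 11
f 23 9 24
f 23 24 11
f 24 9 10
f 24 10 11
f 26 28 25
f 29 26 25
f 25 28 27
f 27 29 25
f 26 32 28
f 30 26 29
f 30 32 26
f 28 32 27
f 31 29 27
f 27 32 31
f 31 30 29
f 32 30 31



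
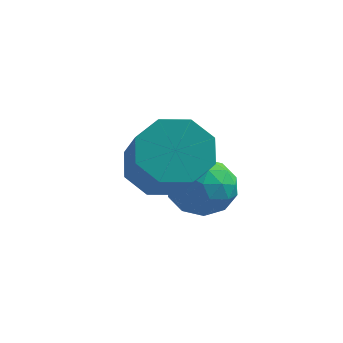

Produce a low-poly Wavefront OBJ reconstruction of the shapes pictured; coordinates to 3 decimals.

v -4.257 1.139 3.279
v -3.792 0.912 2.682
v -2.878 -0.326 3.864
v -3.343 -0.099 4.461
v -3.561 1.378 2.991
v -2.647 0.139 4.173
v -3.737 1.703 3.469
v -2.824 0.465 4.651
v -4.218 1.699 3.836
v -3.305 0.46 5.017
v -4.722 1.366 3.876
v -3.808 0.128 5.058
v -4.953 0.901 3.567
v -4.039 -0.338 4.749
v -4.776 0.575 3.089
v -3.863 -0.663 4.271
v -4.295 0.58 2.723
v -3.382 -0.659 3.904
v -3.416 2.269 2.719
v -2.971 1.685 2.776
v -4.309 1.555 2.384
v -3.864 0.971 2.441
v -4.076 1.333 3.046
v -3.524 1.774 3.253
v -3.756 1.466 1.907
v -3.204 1.907 2.114
v -3.181 1.189 2.274
v -3.379 1.107 2.978
v -3.901 2.133 2.182
v -4.099 2.051 2.886
v -3.115 2.039 2.777
v -4.165 1.201 2.383
v -4.289 1.413 2.739
v -4.028 1.07 2.772
v -3.441 2.091 3.057
v -3.179 1.749 3.091
v -3.828 1.541 3.25
v -4.101 1.491 2.069
v -3.839 1.149 2.103
v -3.252 2.17 2.388
v -2.991 1.827 2.421
v -3.452 1.699 1.91
v -2.977 1.405 2.515
v -3.502 0.986 2.318
v -3.438 1.277 2.004
v -3.114 1.536 2.126
v -3.093 1.357 2.929
v -3.618 0.937 2.732
v -3.743 1.149 3.088
v -3.419 1.409 3.209
v -3.217 1.065 2.634
v -3.662 2.303 2.428
v -4.187 1.883 2.231
v -3.861 1.831 1.951
v -3.537 2.091 2.072
v -3.778 2.254 2.842
v -4.303 1.835 2.645
v -4.166 1.704 3.034
v -3.842 1.963 3.156
v -4.063 2.175 2.526
f 2 1 5
f 2 5 3
f 3 5 6
f 3 6 4
f 5 1 7
f 5 7 6
f 6 7 8
f 6 8 4
f 7 1 9
f 7 9 8
f 8 9 10
f 8 10 4
f 9 1 11
f 9 11 10
f 10 11 12
f 10 12 4
f 11 1 13
f 11 13 12
f 12 13 14
f 12 14 4
f 13 1 15
f 13 15 14
f 14 15 16
f 14 16 4
f 15 1 17
f 15 17 16
f 16 17 18
f 16 18 4
f 17 1 2
f 17 2 18
f 18 2 3
f 18 3 4
f 19 56 35
f 56 30 59
f 35 59 24
f 56 59 35
f 19 35 31
f 35 24 36
f 31 36 20
f 35 36 31
f 19 31 40
f 31 20 41
f 40 41 26
f 31 41 40
f 19 40 52
f 40 26 55
f 52 55 29
f 40 55 52
f 19 52 56
f 52 29 60
f 56 60 30
f 52 60 56
f 20 36 47
f 36 24 50
f 47 50 28
f 36 50 47
f 24 59 37
f 59 30 58
f 37 58 23
f 59 58 37
f 30 60 57
f 60 29 53
f 57 53 21
f 60 53 57
f 29 55 54
f 55 26 42
f 54 42 25
f 55 42 54
f 26 41 46
f 41 20 43
f 46 43 27
f 41 43 46
f 22 48 34
f 48 28 49
f 34 49 23
f 48 49 34
f 22 34 32
f 34 23 33
f 32 33 21
f 34 33 32
f 22 32 39
f 32 21 38
f 39 38 25
f 32 38 39
f 22 39 44
f 39 25 45
f 44 45 27
f 39 45 44
f 22 44 48
f 44 27 51
f 48 51 28
f 44 51 48
f 23 49 37
f 49 28 50
f 37 50 24
f 49 50 37
f 21 33 57
f 33 23 58
f 57 58 30
f 33 58 57
f 25 38 54
f 38 21 53
f 54 53 29
f 38 53 54
f 27 45 46
f 45 25 42
f 46 42 26
f 45 42 46
f 28 51 47
f 51 27 43
f 47 43 20
f 51 43 47



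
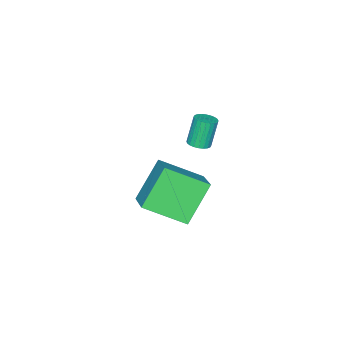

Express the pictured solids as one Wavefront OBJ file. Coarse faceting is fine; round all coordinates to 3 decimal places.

v -2.148 -2.508 1.322
v -1.893 -2.086 1.406
v -2.337 -2.07 2.681
v -2.592 -2.492 2.598
v -2.065 -2.015 1.346
v -2.508 -2 2.621
v -2.249 -2.02 1.282
v -2.692 -2.004 2.557
v -2.418 -2.098 1.224
v -2.861 -2.083 2.499
v -2.546 -2.239 1.181
v -2.989 -2.224 2.456
v -2.613 -2.421 1.16
v -3.056 -2.406 2.435
v -2.61 -2.616 1.163
v -3.053 -2.601 2.438
v -2.536 -2.795 1.191
v -2.979 -2.779 2.466
v -2.403 -2.93 1.239
v -2.847 -2.914 2.514
v -2.232 -3 1.299
v -2.675 -2.985 2.574
v -2.048 -2.996 1.363
v -2.491 -2.98 2.638
v -1.879 -2.917 1.421
v -2.322 -2.902 2.696
v -1.751 -2.776 1.464
v -2.194 -2.761 2.739
v -1.684 -2.594 1.485
v -2.127 -2.579 2.76
v -1.687 -2.399 1.482
v -2.13 -2.384 2.757
v -1.761 -2.221 1.454
v -2.204 -2.205 2.729
v -1.339 -5.134 -3.064
v -2.721 -5.029 -1.407
v -2.369 -3.562 -4.023
v -3.75 -3.456 -2.366
v -0.33 -4.004 -2.294
v -1.711 -3.898 -0.637
v -1.359 -2.431 -3.253
v -2.741 -2.326 -1.596
f 2 1 5
f 2 5 3
f 3 5 6
f 3 6 4
f 5 1 7
f 5 7 6
f 6 7 8
f 6 8 4
f 7 1 9
f 7 9 8
f 8 9 10
f 8 10 4
f 9 1 11
f 9 11 10
f 10 11 12
f 10 12 4
f 11 1 13
f 11 13 12
f 12 13 14
f 12 14 4
f 13 1 15
f 13 15 14
f 14 15 16
f 14 16 4
f 15 1 17
f 15 17 16
f 16 17 18
f 16 18 4
f 17 1 19
f 17 19 18
f 18 19 20
f 18 20 4
f 19 1 21
f 19 21 20
f 20 21 22
f 20 22 4
f 21 1 23
f 21 23 22
f 22 23 24
f 22 24 4
f 23 1 25
f 23 25 24
f 24 25 26
f 24 26 4
f 25 1 27
f 25 27 26
f 26 27 28
f 26 28 4
f 27 1 29
f 27 29 28
f 28 29 30
f 28 30 4
f 29 1 31
f 29 31 30
f 30 31 32
f 30 32 4
f 31 1 33
f 31 33 32
f 32 33 34
f 32 34 4
f 33 1 2
f 33 2 34
f 34 2 3
f 34 3 4
f 36 38 35
f 39 36 35
f 35 38 37
f 37 39 35
f 36 42 38
f 40 36 39
f 40 42 36
f 38 42 37
f 41 39 37
f 37 42 41
f 41 40 39
f 42 40 41



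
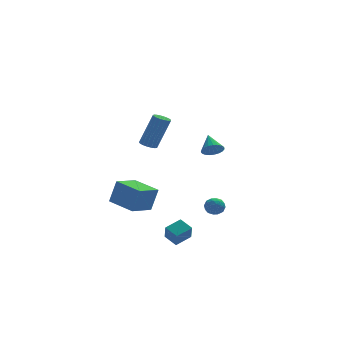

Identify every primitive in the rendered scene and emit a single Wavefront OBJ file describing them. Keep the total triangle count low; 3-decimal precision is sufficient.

v 1.081 1.071 -4.294
v 1.647 0.82 -4.004
v 0.473 0.32 -3.756
v 1.039 0.069 -3.466
v 0.812 0.689 -3.291
v 1.188 1.154 -3.624
v 0.932 -0.014 -4.136
v 1.308 0.451 -4.469
v 1.555 0.15 -3.907
v 1.481 0.584 -3.385
v 0.639 0.556 -4.375
v 0.565 0.99 -3.853
v 1.417 1.011 -4.196
v 0.703 0.129 -3.564
v 0.569 0.493 -3.461
v 0.902 0.346 -3.291
v 1.147 1.207 -3.973
v 1.48 1.06 -3.803
v 0.989 0.983 -3.383
v 0.64 0.08 -3.957
v 0.973 -0.067 -3.787
v 1.218 0.794 -4.469
v 1.551 0.647 -4.299
v 1.131 0.157 -4.377
v 1.696 0.47 -3.969
v 1.339 0.029 -3.653
v 1.276 -0.02 -4.047
v 1.497 0.253 -4.242
v 1.652 0.725 -3.662
v 1.295 0.284 -3.346
v 1.162 0.649 -3.243
v 1.382 0.921 -3.438
v 1.598 0.331 -3.605
v 0.825 0.856 -4.414
v 0.468 0.415 -4.098
v 0.738 0.219 -4.322
v 0.958 0.491 -4.517
v 0.781 1.111 -4.107
v 0.424 0.67 -3.791
v 0.623 0.887 -3.518
v 0.844 1.16 -3.713
v 0.522 0.809 -4.155
v -4.106 0.026 -3.496
v -3.639 0.08 -1.925
v -5.153 1.627 -3.241
v -4.686 1.682 -1.67
v -2.754 0.978 -3.93
v -2.287 1.033 -2.359
v -3.801 2.58 -3.675
v -3.334 2.634 -2.104
v 0.338 -1.537 1.669
v 0.983 -1.376 1.451
v 0.342 -0.463 2.471
v 0.817 -1.232 1.259
v 0.568 -1.141 1.139
v 0.28 -1.119 1.11
v 0.001 -1.168 1.178
v -0.219 -1.282 1.331
v -0.343 -1.439 1.542
v -0.35 -1.613 1.775
v -0.237 -1.774 1.99
v -0.025 -1.894 2.149
v 0.25 -1.952 2.225
v 0.54 -1.938 2.205
v 0.795 -1.855 2.093
v 0.971 -1.717 1.907
v 1.038 -1.547 1.68
v -2.516 -4.209 -4.544
v -2.611 -4.76 -3.573
v -2.99 -3.444 -4.156
v -3.085 -3.995 -3.186
v -1.515 -3.765 -4.194
v -1.61 -4.316 -3.224
v -1.989 -3 -3.807
v -2.084 -3.551 -2.836
v -3.788 -2.814 2.954
v -3.277 -2.829 2.749
v -2.462 -2.8 4.782
v -2.972 -2.786 4.986
v -3.331 -2.572 2.767
v -2.515 -2.543 4.799
v -3.489 -2.37 2.828
v -2.673 -2.342 4.86
v -3.715 -2.271 2.917
v -2.9 -2.242 4.949
v -3.958 -2.295 3.015
v -3.143 -2.266 5.047
v -4.162 -2.439 3.099
v -3.347 -2.41 5.131
v -4.281 -2.669 3.149
v -3.465 -2.64 5.182
v -4.286 -2.932 3.155
v -3.471 -2.903 5.188
v -4.177 -3.168 3.115
v -3.362 -3.139 5.147
v -3.979 -3.323 3.038
v -3.164 -3.294 5.07
v -3.737 -3.362 2.941
v -2.922 -3.333 4.974
v -3.507 -3.275 2.848
v -2.692 -3.246 4.88
v -3.341 -3.083 2.778
v -2.526 -3.054 4.811
f 1 38 17
f 38 12 41
f 17 41 6
f 38 41 17
f 1 17 13
f 17 6 18
f 13 18 2
f 17 18 13
f 1 13 22
f 13 2 23
f 22 23 8
f 13 23 22
f 1 22 34
f 22 8 37
f 34 37 11
f 22 37 34
f 1 34 38
f 34 11 42
f 38 42 12
f 34 42 38
f 2 18 29
f 18 6 32
f 29 32 10
f 18 32 29
f 6 41 19
f 41 12 40
f 19 40 5
f 41 40 19
f 12 42 39
f 42 11 35
f 39 35 3
f 42 35 39
f 11 37 36
f 37 8 24
f 36 24 7
f 37 24 36
f 8 23 28
f 23 2 25
f 28 25 9
f 23 25 28
f 4 30 16
f 30 10 31
f 16 31 5
f 30 31 16
f 4 16 14
f 16 5 15
f 14 15 3
f 16 15 14
f 4 14 21
f 14 3 20
f 21 20 7
f 14 20 21
f 4 21 26
f 21 7 27
f 26 27 9
f 21 27 26
f 4 26 30
f 26 9 33
f 30 33 10
f 26 33 30
f 5 31 19
f 31 10 32
f 19 32 6
f 31 32 19
f 3 15 39
f 15 5 40
f 39 40 12
f 15 40 39
f 7 20 36
f 20 3 35
f 36 35 11
f 20 35 36
f 9 27 28
f 27 7 24
f 28 24 8
f 27 24 28
f 10 33 29
f 33 9 25
f 29 25 2
f 33 25 29
f 44 46 43
f 47 44 43
f 43 46 45
f 45 47 43
f 44 50 46
f 48 44 47
f 48 50 44
f 46 50 45
f 49 47 45
f 45 50 49
f 49 48 47
f 50 48 49
f 52 51 54
f 52 54 53
f 54 51 55
f 54 55 53
f 55 51 56
f 55 56 53
f 56 51 57
f 56 57 53
f 57 51 58
f 57 58 53
f 58 51 59
f 58 59 53
f 59 51 60
f 59 60 53
f 60 51 61
f 60 61 53
f 61 51 62
f 61 62 53
f 62 51 63
f 62 63 53
f 63 51 64
f 63 64 53
f 64 51 65
f 64 65 53
f 65 51 66
f 65 66 53
f 66 51 67
f 66 67 53
f 67 51 52
f 67 52 53
f 69 71 68
f 72 69 68
f 68 71 70
f 70 72 68
f 69 75 71
f 73 69 72
f 73 75 69
f 71 75 70
f 74 72 70
f 70 75 74
f 74 73 72
f 75 73 74
f 77 76 80
f 77 80 78
f 78 80 81
f 78 81 79
f 80 76 82
f 80 82 81
f 81 82 83
f 81 83 79
f 82 76 84
f 82 84 83
f 83 84 85
f 83 85 79
f 84 76 86
f 84 86 85
f 85 86 87
f 85 87 79
f 86 76 88
f 86 88 87
f 87 88 89
f 87 89 79
f 88 76 90
f 88 90 89
f 89 90 91
f 89 91 79
f 90 76 92
f 90 92 91
f 91 92 93
f 91 93 79
f 92 76 94
f 92 94 93
f 93 94 95
f 93 95 79
f 94 76 96
f 94 96 95
f 95 96 97
f 95 97 79
f 96 76 98
f 96 98 97
f 97 98 99
f 97 99 79
f 98 76 100
f 98 100 99
f 99 100 101
f 99 101 79
f 100 76 102
f 100 102 101
f 101 102 103
f 101 103 79
f 102 76 77
f 102 77 103
f 103 77 78
f 103 78 79



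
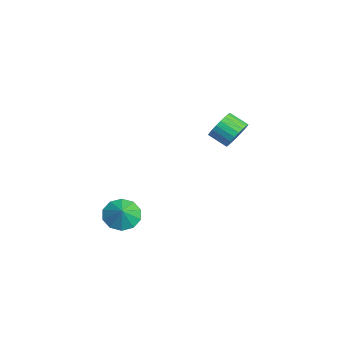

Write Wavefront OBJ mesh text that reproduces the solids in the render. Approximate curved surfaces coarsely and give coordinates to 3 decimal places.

v -0.141 -3.087 0.199
v 0.606 -3.262 -0.519
v 0.601 -3.213 1.001
v 0.586 -2.624 -0.401
v 0.289 -2.163 -0.054
v -0.173 -2.055 0.389
v -0.622 -2.342 0.76
v -0.888 -2.913 0.916
v -0.868 -3.551 0.798
v -0.57 -4.012 0.452
v -0.109 -4.12 0.008
v 0.34 -3.833 -0.362
v -3.538 4.115 3.154
v -3.041 4.282 3.97
v -3.764 3.452 4.581
v -4.262 3.285 3.766
v -3.315 4.541 3.997
v -4.039 3.711 4.608
v -3.624 4.736 3.895
v -4.348 3.905 4.507
v -3.92 4.835 3.681
v -4.643 4.005 4.292
v -4.157 4.825 3.386
v -4.881 3.995 3.998
v -4.3 4.707 3.056
v -5.024 3.877 3.668
v -4.328 4.499 2.742
v -5.051 3.668 3.353
v -4.235 4.233 2.489
v -4.958 3.402 3.101
v -4.036 3.948 2.339
v -4.759 3.118 2.95
v -3.761 3.689 2.312
v -4.485 2.859 2.923
v -3.452 3.495 2.413
v -4.176 2.664 3.025
v -3.157 3.395 2.628
v -3.88 2.565 3.239
v -2.919 3.405 2.922
v -3.643 2.575 3.534
v -2.776 3.523 3.252
v -3.5 2.693 3.864
v -2.749 3.732 3.567
v -3.472 2.901 4.178
v -2.842 3.998 3.819
v -3.565 3.167 4.431
f 2 1 4
f 2 4 3
f 4 1 5
f 4 5 3
f 5 1 6
f 5 6 3
f 6 1 7
f 6 7 3
f 7 1 8
f 7 8 3
f 8 1 9
f 8 9 3
f 9 1 10
f 9 10 3
f 10 1 11
f 10 11 3
f 11 1 12
f 11 12 3
f 12 1 2
f 12 2 3
f 14 13 17
f 14 17 15
f 15 17 18
f 15 18 16
f 17 13 19
f 17 19 18
f 18 19 20
f 18 20 16
f 19 13 21
f 19 21 20
f 20 21 22
f 20 22 16
f 21 13 23
f 21 23 22
f 22 23 24
f 22 24 16
f 23 13 25
f 23 25 24
f 24 25 26
f 24 26 16
f 25 13 27
f 25 27 26
f 26 27 28
f 26 28 16
f 27 13 29
f 27 29 28
f 28 29 30
f 28 30 16
f 29 13 31
f 29 31 30
f 30 31 32
f 30 32 16
f 31 13 33
f 31 33 32
f 32 33 34
f 32 34 16
f 33 13 35
f 33 35 34
f 34 35 36
f 34 36 16
f 35 13 37
f 35 37 36
f 36 37 38
f 36 38 16
f 37 13 39
f 37 39 38
f 38 39 40
f 38 40 16
f 39 13 41
f 39 41 40
f 40 41 42
f 40 42 16
f 41 13 43
f 41 43 42
f 42 43 44
f 42 44 16
f 43 13 45
f 43 45 44
f 44 45 46
f 44 46 16
f 45 13 14
f 45 14 46
f 46 14 15
f 46 15 16



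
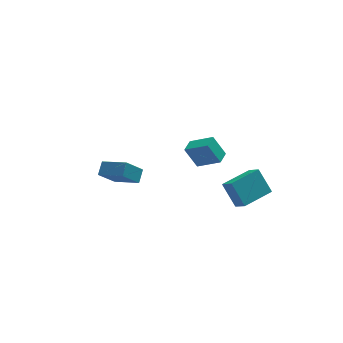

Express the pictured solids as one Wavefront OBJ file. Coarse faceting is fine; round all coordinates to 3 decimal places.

v -4.45 -1.691 0.677
v -3.254 -2.866 1.357
v -4.089 -1.005 1.226
v -2.892 -2.18 1.906
v -3.448 -1.32 -0.446
v -2.251 -2.495 0.234
v -3.086 -0.634 0.103
v -1.89 -1.809 0.783
v 3.662 2.372 -3.07
v 2.949 2.756 -1.679
v 2.411 3.194 -3.938
v 1.698 3.579 -2.547
v 4.182 3.201 -3.033
v 3.469 3.586 -1.642
v 2.931 4.024 -3.901
v 2.218 4.408 -2.51
v 3.165 -3.419 -2.123
v 3.509 -4.204 -1.45
v 2.583 -2.513 -0.769
v 2.928 -3.299 -0.096
v 4.992 -2.481 -1.964
v 5.337 -3.267 -1.291
v 4.411 -1.576 -0.61
v 4.755 -2.361 0.063
f 2 4 1
f 5 2 1
f 1 4 3
f 3 5 1
f 2 8 4
f 6 2 5
f 6 8 2
f 4 8 3
f 7 5 3
f 3 8 7
f 7 6 5
f 8 6 7
f 10 12 9
f 13 10 9
f 9 12 11
f 11 13 9
f 10 16 12
f 14 10 13
f 14 16 10
f 12 16 11
f 15 13 11
f 11 16 15
f 15 14 13
f 16 14 15
f 18 20 17
f 21 18 17
f 17 20 19
f 19 21 17
f 18 24 20
f 22 18 21
f 22 24 18
f 20 24 19
f 23 21 19
f 19 24 23
f 23 22 21
f 24 22 23



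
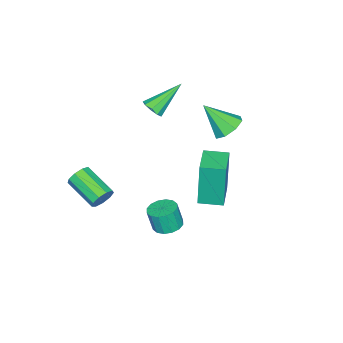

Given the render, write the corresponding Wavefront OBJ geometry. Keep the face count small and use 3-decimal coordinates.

v 0.093 -1.01 -4.319
v 0.575 -1.47 -4.455
v 0.63 -1.73 -3.377
v 0.147 -1.27 -3.241
v 0.749 -1.171 -4.391
v 0.804 -1.431 -3.314
v 0.748 -0.829 -4.308
v 0.803 -1.089 -3.231
v 0.571 -0.535 -4.228
v 0.626 -0.796 -3.151
v 0.266 -0.369 -4.173
v 0.321 -0.629 -3.095
v -0.086 -0.374 -4.156
v -0.031 -0.635 -3.078
v -0.39 -0.55 -4.183
v -0.335 -0.81 -3.105
v -0.564 -0.849 -4.246
v -0.509 -1.109 -3.169
v -0.563 -1.191 -4.329
v -0.508 -1.451 -3.252
v -0.386 -1.484 -4.409
v -0.331 -1.745 -3.332
v -0.081 -1.651 -4.465
v -0.026 -1.911 -3.387
v 0.271 -1.645 -4.482
v 0.326 -1.906 -3.404
v -3.244 0.073 0.181
v -2.858 0.625 0.595
v -2.996 -1.013 1.399
v -3.451 0.62 0.711
v -3.923 0.295 0.517
v -3.996 -0.16 0.126
v -3.629 -0.479 -0.233
v -3.036 -0.475 -0.349
v -2.564 -0.15 -0.155
v -2.491 0.305 0.236
v 0.617 0.849 -0.372
v 0.482 0.854 1.824
v 0.225 1.833 -0.398
v 0.09 1.839 1.797
v 1.85 1.341 -0.297
v 1.715 1.347 1.898
v 1.458 2.326 -0.324
v 1.323 2.331 1.872
v 1.988 -3.046 -1.898
v 2.379 -2.989 -1.46
v 1.924 -4.437 -0.865
v 1.532 -4.494 -1.302
v 2.024 -2.832 -1.349
v 1.569 -4.28 -0.754
v 1.652 -2.775 -1.495
v 1.197 -4.223 -0.9
v 1.437 -2.845 -1.829
v 0.982 -4.292 -1.234
v 1.48 -3.009 -2.195
v 1.024 -4.456 -1.6
v 1.76 -3.19 -2.422
v 1.304 -4.638 -1.827
v 2.147 -3.304 -2.404
v 1.691 -4.752 -1.809
v 2.459 -3.298 -2.148
v 2.003 -4.745 -1.553
v 2.551 -3.173 -1.775
v 2.095 -4.621 -1.18
v -3.341 -3.702 -0.179
v -2.982 -3.262 -0.126
v -4.499 -2.898 1.019
v -3.234 -3.194 -0.416
v -3.536 -3.364 -0.594
v -3.747 -3.692 -0.579
v -3.768 -4.024 -0.376
v -3.588 -4.206 -0.081
v -3.293 -4.151 0.168
v -3.02 -3.887 0.255
v -2.897 -3.535 0.138
f 2 1 5
f 2 5 3
f 3 5 6
f 3 6 4
f 5 1 7
f 5 7 6
f 6 7 8
f 6 8 4
f 7 1 9
f 7 9 8
f 8 9 10
f 8 10 4
f 9 1 11
f 9 11 10
f 10 11 12
f 10 12 4
f 11 1 13
f 11 13 12
f 12 13 14
f 12 14 4
f 13 1 15
f 13 15 14
f 14 15 16
f 14 16 4
f 15 1 17
f 15 17 16
f 16 17 18
f 16 18 4
f 17 1 19
f 17 19 18
f 18 19 20
f 18 20 4
f 19 1 21
f 19 21 20
f 20 21 22
f 20 22 4
f 21 1 23
f 21 23 22
f 22 23 24
f 22 24 4
f 23 1 25
f 23 25 24
f 24 25 26
f 24 26 4
f 25 1 2
f 25 2 26
f 26 2 3
f 26 3 4
f 28 27 30
f 28 30 29
f 30 27 31
f 30 31 29
f 31 27 32
f 31 32 29
f 32 27 33
f 32 33 29
f 33 27 34
f 33 34 29
f 34 27 35
f 34 35 29
f 35 27 36
f 35 36 29
f 36 27 28
f 36 28 29
f 38 40 37
f 41 38 37
f 37 40 39
f 39 41 37
f 38 44 40
f 42 38 41
f 42 44 38
f 40 44 39
f 43 41 39
f 39 44 43
f 43 42 41
f 44 42 43
f 46 45 49
f 46 49 47
f 47 49 50
f 47 50 48
f 49 45 51
f 49 51 50
f 50 51 52
f 50 52 48
f 51 45 53
f 51 53 52
f 52 53 54
f 52 54 48
f 53 45 55
f 53 55 54
f 54 55 56
f 54 56 48
f 55 45 57
f 55 57 56
f 56 57 58
f 56 58 48
f 57 45 59
f 57 59 58
f 58 59 60
f 58 60 48
f 59 45 61
f 59 61 60
f 60 61 62
f 60 62 48
f 61 45 63
f 61 63 62
f 62 63 64
f 62 64 48
f 63 45 46
f 63 46 64
f 64 46 47
f 64 47 48
f 66 65 68
f 66 68 67
f 68 65 69
f 68 69 67
f 69 65 70
f 69 70 67
f 70 65 71
f 70 71 67
f 71 65 72
f 71 72 67
f 72 65 73
f 72 73 67
f 73 65 74
f 73 74 67
f 74 65 75
f 74 75 67
f 75 65 66
f 75 66 67



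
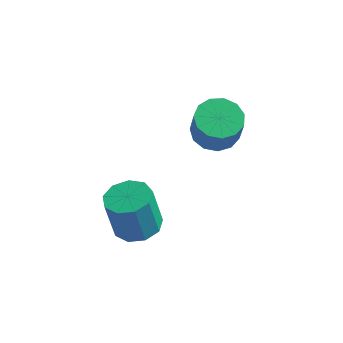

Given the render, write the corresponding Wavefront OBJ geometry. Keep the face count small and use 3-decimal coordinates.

v 2.868 1.63 -1.305
v 3.683 2.21 -1.316
v 3.987 1.809 0.054
v 3.172 1.23 0.065
v 3.262 2.533 -1.129
v 3.565 2.132 0.242
v 2.715 2.569 -0.997
v 3.018 2.169 0.374
v 2.217 2.307 -0.964
v 2.52 1.907 0.407
v 1.926 1.831 -1.038
v 2.229 1.43 0.332
v 1.934 1.291 -1.198
v 2.237 0.89 0.173
v 2.239 0.858 -1.392
v 2.542 0.458 -0.021
v 2.744 0.671 -1.558
v 3.047 0.27 -0.187
v 3.288 0.788 -1.644
v 3.591 0.388 -0.273
v 3.699 1.173 -1.623
v 4.002 0.772 -0.252
v 3.847 1.703 -1.501
v 4.15 1.302 -0.13
v 1.377 -2.826 -3.566
v 2.212 -2.348 -3.378
v 1.838 -2.416 -1.547
v 1.003 -2.894 -1.734
v 1.711 -1.911 -3.464
v 1.337 -1.978 -1.632
v 1.054 -1.901 -3.597
v 0.681 -1.969 -1.766
v 0.548 -2.325 -3.716
v 0.175 -2.392 -1.885
v 0.43 -2.983 -3.765
v 0.056 -3.05 -1.933
v 0.755 -3.568 -3.72
v 0.381 -3.635 -1.889
v 1.371 -3.805 -3.603
v 0.997 -3.873 -1.772
v 1.989 -3.585 -3.469
v 1.616 -3.653 -1.637
v 2.321 -3.01 -3.38
v 1.948 -3.077 -1.548
f 2 1 5
f 2 5 3
f 3 5 6
f 3 6 4
f 5 1 7
f 5 7 6
f 6 7 8
f 6 8 4
f 7 1 9
f 7 9 8
f 8 9 10
f 8 10 4
f 9 1 11
f 9 11 10
f 10 11 12
f 10 12 4
f 11 1 13
f 11 13 12
f 12 13 14
f 12 14 4
f 13 1 15
f 13 15 14
f 14 15 16
f 14 16 4
f 15 1 17
f 15 17 16
f 16 17 18
f 16 18 4
f 17 1 19
f 17 19 18
f 18 19 20
f 18 20 4
f 19 1 21
f 19 21 20
f 20 21 22
f 20 22 4
f 21 1 23
f 21 23 22
f 22 23 24
f 22 24 4
f 23 1 2
f 23 2 24
f 24 2 3
f 24 3 4
f 26 25 29
f 26 29 27
f 27 29 30
f 27 30 28
f 29 25 31
f 29 31 30
f 30 31 32
f 30 32 28
f 31 25 33
f 31 33 32
f 32 33 34
f 32 34 28
f 33 25 35
f 33 35 34
f 34 35 36
f 34 36 28
f 35 25 37
f 35 37 36
f 36 37 38
f 36 38 28
f 37 25 39
f 37 39 38
f 38 39 40
f 38 40 28
f 39 25 41
f 39 41 40
f 40 41 42
f 40 42 28
f 41 25 43
f 41 43 42
f 42 43 44
f 42 44 28
f 43 25 26
f 43 26 44
f 44 26 27
f 44 27 28



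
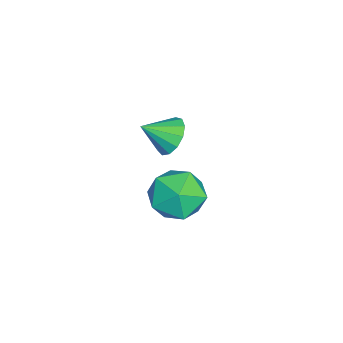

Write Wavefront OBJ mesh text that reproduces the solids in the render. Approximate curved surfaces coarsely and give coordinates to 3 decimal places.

v 3.795 3.199 2.222
v 4.532 3.515 2.336
v 4.105 2.221 2.918
v 4.27 3.673 2.675
v 3.857 3.681 2.87
v 3.425 3.535 2.859
v 3.11 3.283 2.645
v 3.012 3.004 2.297
v 3.163 2.787 1.926
v 3.515 2.7 1.648
v 3.955 2.772 1.552
v 4.345 2.979 1.669
v 4.56 3.256 1.961
v 2.594 3.718 -0.789
v 3.215 4.399 -1.572
v 2.645 2.221 -2.048
v 3.266 2.902 -2.831
v 3.785 2.541 -1.8
v 3.753 3.466 -1.022
v 2.107 3.154 -2.598
v 2.075 4.079 -1.82
v 2.914 4.05 -2.69
v 3.951 3.671 -2.197
v 1.909 2.949 -1.423
v 2.946 2.57 -0.93
f 2 1 4
f 2 4 3
f 4 1 5
f 4 5 3
f 5 1 6
f 5 6 3
f 6 1 7
f 6 7 3
f 7 1 8
f 7 8 3
f 8 1 9
f 8 9 3
f 9 1 10
f 9 10 3
f 10 1 11
f 10 11 3
f 11 1 12
f 11 12 3
f 12 1 13
f 12 13 3
f 13 1 2
f 13 2 3
f 14 25 19
f 14 19 15
f 14 15 21
f 14 21 24
f 14 24 25
f 15 19 23
f 19 25 18
f 25 24 16
f 24 21 20
f 21 15 22
f 17 23 18
f 17 18 16
f 17 16 20
f 17 20 22
f 17 22 23
f 18 23 19
f 16 18 25
f 20 16 24
f 22 20 21
f 23 22 15



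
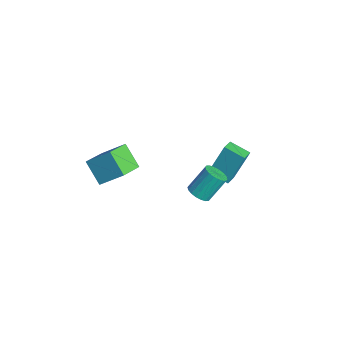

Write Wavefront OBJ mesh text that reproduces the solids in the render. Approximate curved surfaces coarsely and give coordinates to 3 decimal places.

v -3.482 -2.033 -4.253
v -4.657 -2.382 -3.178
v -2.758 -0.895 -3.091
v -3.932 -1.243 -2.017
v -2.568 -3.237 -3.643
v -3.742 -3.585 -2.569
v -1.843 -2.098 -2.482
v -3.018 -2.447 -1.407
v -0.27 2.437 -1.857
v -0.34 3.368 -0.032
v 0.657 3.197 -2.21
v 0.587 4.129 -0.385
v 0.333 1.851 -1.535
v 0.263 2.783 0.29
v 1.26 2.612 -1.888
v 1.19 3.543 -0.063
v 3.485 0.064 0.535
v 3.837 0.534 0.193
v 3.728 1.526 1.443
v 3.375 1.056 1.785
v 3.551 0.597 0.118
v 3.442 1.589 1.368
v 3.252 0.554 0.125
v 3.142 1.546 1.376
v 2.998 0.415 0.214
v 2.889 1.407 1.465
v 2.841 0.205 0.366
v 2.732 1.197 1.617
v 2.812 -0.032 0.552
v 2.702 0.96 1.802
v 2.915 -0.25 0.734
v 2.806 0.742 1.985
v 3.132 -0.406 0.877
v 3.023 0.586 2.127
v 3.418 -0.469 0.952
v 3.309 0.523 2.202
v 3.718 -0.426 0.944
v 3.608 0.566 2.195
v 3.971 -0.287 0.855
v 3.862 0.705 2.106
v 4.128 -0.077 0.703
v 4.019 0.915 1.954
v 4.158 0.16 0.518
v 4.048 1.152 1.768
v 4.054 0.378 0.335
v 3.945 1.37 1.586
f 2 4 1
f 5 2 1
f 1 4 3
f 3 5 1
f 2 8 4
f 6 2 5
f 6 8 2
f 4 8 3
f 7 5 3
f 3 8 7
f 7 6 5
f 8 6 7
f 10 12 9
f 13 10 9
f 9 12 11
f 11 13 9
f 10 16 12
f 14 10 13
f 14 16 10
f 12 16 11
f 15 13 11
f 11 16 15
f 15 14 13
f 16 14 15
f 18 17 21
f 18 21 19
f 19 21 22
f 19 22 20
f 21 17 23
f 21 23 22
f 22 23 24
f 22 24 20
f 23 17 25
f 23 25 24
f 24 25 26
f 24 26 20
f 25 17 27
f 25 27 26
f 26 27 28
f 26 28 20
f 27 17 29
f 27 29 28
f 28 29 30
f 28 30 20
f 29 17 31
f 29 31 30
f 30 31 32
f 30 32 20
f 31 17 33
f 31 33 32
f 32 33 34
f 32 34 20
f 33 17 35
f 33 35 34
f 34 35 36
f 34 36 20
f 35 17 37
f 35 37 36
f 36 37 38
f 36 38 20
f 37 17 39
f 37 39 38
f 38 39 40
f 38 40 20
f 39 17 41
f 39 41 40
f 40 41 42
f 40 42 20
f 41 17 43
f 41 43 42
f 42 43 44
f 42 44 20
f 43 17 45
f 43 45 44
f 44 45 46
f 44 46 20
f 45 17 18
f 45 18 46
f 46 18 19
f 46 19 20



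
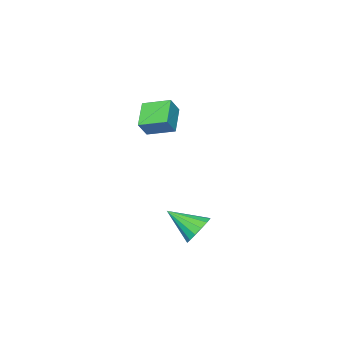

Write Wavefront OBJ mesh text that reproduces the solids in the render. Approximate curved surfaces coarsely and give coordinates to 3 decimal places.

v 0.479 4.575 0.289
v 0.884 4.26 -0.414
v 1.001 3.145 1.231
v 1.194 4.511 -0.204
v 1.312 4.779 0.138
v 1.207 4.993 0.52
v 0.907 5.094 0.841
v 0.493 5.057 1.013
v 0.075 4.89 0.991
v -0.235 4.639 0.782
v -0.353 4.371 0.44
v -0.248 4.157 0.057
v 0.052 4.056 -0.263
v 0.466 4.093 -0.435
v -4.418 -2.654 3.408
v -5.01 -1.336 3.846
v -3.259 -1.879 2.644
v -3.85 -0.561 3.083
v -3.83 -2.679 4.277
v -4.421 -1.361 4.716
v -2.67 -1.904 3.514
v -3.262 -0.586 3.952
f 2 1 4
f 2 4 3
f 4 1 5
f 4 5 3
f 5 1 6
f 5 6 3
f 6 1 7
f 6 7 3
f 7 1 8
f 7 8 3
f 8 1 9
f 8 9 3
f 9 1 10
f 9 10 3
f 10 1 11
f 10 11 3
f 11 1 12
f 11 12 3
f 12 1 13
f 12 13 3
f 13 1 14
f 13 14 3
f 14 1 2
f 14 2 3
f 16 18 15
f 19 16 15
f 15 18 17
f 17 19 15
f 16 22 18
f 20 16 19
f 20 22 16
f 18 22 17
f 21 19 17
f 17 22 21
f 21 20 19
f 22 20 21



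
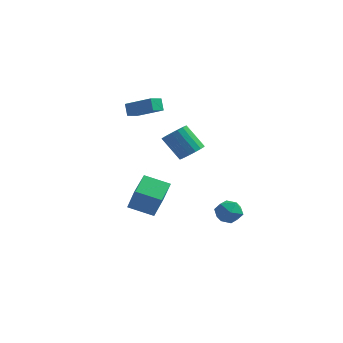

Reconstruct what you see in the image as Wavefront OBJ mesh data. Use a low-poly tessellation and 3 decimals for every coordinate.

v 1.344 -0.677 1.943
v 1.838 -0.147 2.326
v 0.731 -0.093 3.68
v 0.236 -0.623 3.297
v 1.596 0.083 2.119
v 0.489 0.137 3.473
v 1.297 0.138 1.872
v 0.19 0.193 3.226
v 1.008 0.007 1.641
v -0.099 0.062 2.995
v 0.796 -0.281 1.479
v -0.311 -0.226 2.833
v 0.709 -0.66 1.424
v -0.398 -0.605 2.778
v 0.768 -1.042 1.487
v -0.339 -0.988 2.841
v 0.959 -1.342 1.655
v -0.148 -1.287 3.009
v 1.237 -1.489 1.889
v 0.13 -1.434 3.243
v 1.541 -1.45 2.135
v 0.433 -1.395 3.489
v 1.799 -1.234 2.337
v 0.691 -1.179 3.692
v 1.952 -0.891 2.449
v 0.845 -0.836 3.803
v 1.967 -0.498 2.445
v 0.86 -0.444 3.799
v 1.54 1.91 -3.513
v 2.008 2.62 -3.879
v 2.832 1.22 -3.201
v 3.3 1.93 -3.567
v 2.836 2.041 -2.774
v 2.038 2.468 -2.967
v 2.802 1.372 -4.113
v 2.004 1.799 -4.306
v 2.788 2.287 -4.25
v 2.809 2.701 -3.423
v 2.031 1.139 -3.657
v 2.052 1.553 -2.83
v -3.735 1.548 -4.287
v -3.011 1.026 -2.644
v -3.91 3.145 -3.702
v -3.186 2.623 -2.059
v -2.214 1.917 -4.841
v -1.49 1.395 -3.198
v -2.389 3.514 -4.256
v -1.665 2.992 -2.613
v -3.813 1.812 2.901
v -4.114 2.144 3.647
v -3.55 2.622 2.646
v -3.85 2.955 3.392
v -2.05 1.505 3.748
v -2.35 1.838 4.494
v -1.786 2.316 3.493
v -2.087 2.648 4.239
f 2 1 5
f 2 5 3
f 3 5 6
f 3 6 4
f 5 1 7
f 5 7 6
f 6 7 8
f 6 8 4
f 7 1 9
f 7 9 8
f 8 9 10
f 8 10 4
f 9 1 11
f 9 11 10
f 10 11 12
f 10 12 4
f 11 1 13
f 11 13 12
f 12 13 14
f 12 14 4
f 13 1 15
f 13 15 14
f 14 15 16
f 14 16 4
f 15 1 17
f 15 17 16
f 16 17 18
f 16 18 4
f 17 1 19
f 17 19 18
f 18 19 20
f 18 20 4
f 19 1 21
f 19 21 20
f 20 21 22
f 20 22 4
f 21 1 23
f 21 23 22
f 22 23 24
f 22 24 4
f 23 1 25
f 23 25 24
f 24 25 26
f 24 26 4
f 25 1 27
f 25 27 26
f 26 27 28
f 26 28 4
f 27 1 2
f 27 2 28
f 28 2 3
f 28 3 4
f 29 40 34
f 29 34 30
f 29 30 36
f 29 36 39
f 29 39 40
f 30 34 38
f 34 40 33
f 40 39 31
f 39 36 35
f 36 30 37
f 32 38 33
f 32 33 31
f 32 31 35
f 32 35 37
f 32 37 38
f 33 38 34
f 31 33 40
f 35 31 39
f 37 35 36
f 38 37 30
f 42 44 41
f 45 42 41
f 41 44 43
f 43 45 41
f 42 48 44
f 46 42 45
f 46 48 42
f 44 48 43
f 47 45 43
f 43 48 47
f 47 46 45
f 48 46 47
f 50 52 49
f 53 50 49
f 49 52 51
f 51 53 49
f 50 56 52
f 54 50 53
f 54 56 50
f 52 56 51
f 55 53 51
f 51 56 55
f 55 54 53
f 56 54 55



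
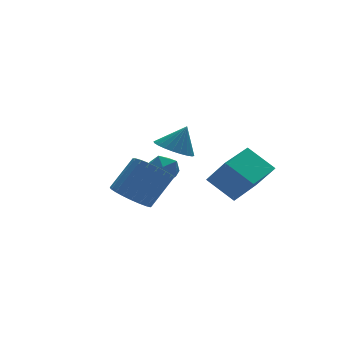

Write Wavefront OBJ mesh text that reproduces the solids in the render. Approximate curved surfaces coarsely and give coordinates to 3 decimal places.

v -0.022 2.066 0.176
v 0.851 2.288 -0.258
v 0.622 2.054 1.464
v 0.71 2.644 -0.185
v 0.458 2.912 -0.056
v 0.132 3.051 0.108
v -0.217 3.041 0.282
v -0.536 2.882 0.44
v -0.777 2.598 0.558
v -0.903 2.234 0.617
v -0.895 1.844 0.61
v -0.754 1.487 0.536
v -0.501 1.219 0.408
v -0.175 1.08 0.244
v 0.174 1.091 0.07
v 0.493 1.25 -0.088
v 0.734 1.533 -0.206
v 0.86 1.898 -0.266
v -3.938 -2.062 -0.53
v -3.193 -1.974 -1.22
v -1.976 -1.611 0.139
v -2.722 -1.698 0.83
v -3.338 -1.576 -1.196
v -2.122 -1.213 0.163
v -3.588 -1.263 -1.057
v -2.371 -0.899 0.302
v -3.897 -1.087 -0.827
v -2.681 -0.723 0.532
v -4.214 -1.08 -0.545
v -2.997 -0.716 0.814
v -4.483 -1.243 -0.261
v -3.267 -0.879 1.098
v -4.658 -1.547 -0.023
v -3.442 -1.183 1.336
v -4.709 -1.94 0.128
v -3.492 -1.577 1.487
v -4.626 -2.355 0.165
v -3.409 -1.991 1.524
v -4.424 -2.718 0.081
v -3.208 -2.355 1.44
v -4.139 -2.969 -0.108
v -2.922 -2.605 1.251
v -3.818 -3.062 -0.369
v -2.602 -2.698 0.99
v -3.519 -2.982 -0.659
v -2.302 -2.619 0.7
v -3.292 -2.744 -0.926
v -2.075 -2.38 0.433
v -3.177 -2.387 -1.125
v -1.96 -2.024 0.234
v -1.532 1.337 -0.128
v -0.725 1.097 0.061
v -1.755 0.103 -0.741
v -0.948 -0.137 -0.552
v -1.529 -0.043 0.078
v -1.391 0.719 0.457
v -1.089 0.481 -1.137
v -0.951 1.243 -0.758
v -0.451 0.568 -0.563
v -0.724 0.244 0.188
v -1.756 0.956 -0.868
v -2.029 0.632 -0.117
v -0.426 -2.076 -0.114
v 0.034 -2.924 1.112
v 1.258 -0.887 0.077
v 1.718 -1.735 1.303
v 0.402 -3.085 -1.123
v 0.862 -3.933 0.103
v 2.086 -1.896 -0.932
v 2.546 -2.744 0.294
f 2 1 4
f 2 4 3
f 4 1 5
f 4 5 3
f 5 1 6
f 5 6 3
f 6 1 7
f 6 7 3
f 7 1 8
f 7 8 3
f 8 1 9
f 8 9 3
f 9 1 10
f 9 10 3
f 10 1 11
f 10 11 3
f 11 1 12
f 11 12 3
f 12 1 13
f 12 13 3
f 13 1 14
f 13 14 3
f 14 1 15
f 14 15 3
f 15 1 16
f 15 16 3
f 16 1 17
f 16 17 3
f 17 1 18
f 17 18 3
f 18 1 2
f 18 2 3
f 20 19 23
f 20 23 21
f 21 23 24
f 21 24 22
f 23 19 25
f 23 25 24
f 24 25 26
f 24 26 22
f 25 19 27
f 25 27 26
f 26 27 28
f 26 28 22
f 27 19 29
f 27 29 28
f 28 29 30
f 28 30 22
f 29 19 31
f 29 31 30
f 30 31 32
f 30 32 22
f 31 19 33
f 31 33 32
f 32 33 34
f 32 34 22
f 33 19 35
f 33 35 34
f 34 35 36
f 34 36 22
f 35 19 37
f 35 37 36
f 36 37 38
f 36 38 22
f 37 19 39
f 37 39 38
f 38 39 40
f 38 40 22
f 39 19 41
f 39 41 40
f 40 41 42
f 40 42 22
f 41 19 43
f 41 43 42
f 42 43 44
f 42 44 22
f 43 19 45
f 43 45 44
f 44 45 46
f 44 46 22
f 45 19 47
f 45 47 46
f 46 47 48
f 46 48 22
f 47 19 49
f 47 49 48
f 48 49 50
f 48 50 22
f 49 19 20
f 49 20 50
f 50 20 21
f 50 21 22
f 51 62 56
f 51 56 52
f 51 52 58
f 51 58 61
f 51 61 62
f 52 56 60
f 56 62 55
f 62 61 53
f 61 58 57
f 58 52 59
f 54 60 55
f 54 55 53
f 54 53 57
f 54 57 59
f 54 59 60
f 55 60 56
f 53 55 62
f 57 53 61
f 59 57 58
f 60 59 52
f 64 66 63
f 67 64 63
f 63 66 65
f 65 67 63
f 64 70 66
f 68 64 67
f 68 70 64
f 66 70 65
f 69 67 65
f 65 70 69
f 69 68 67
f 70 68 69

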